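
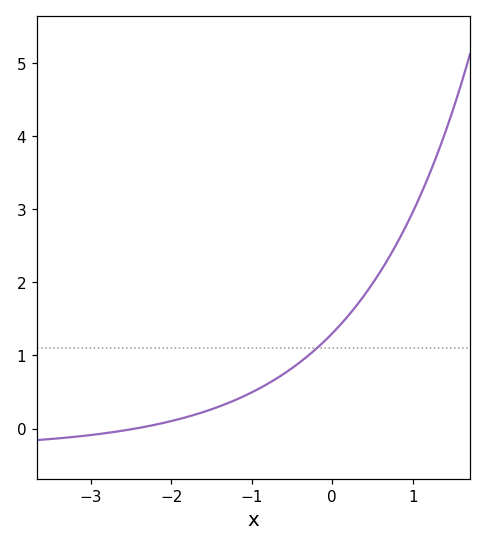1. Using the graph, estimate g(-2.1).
0.1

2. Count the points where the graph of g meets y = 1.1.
1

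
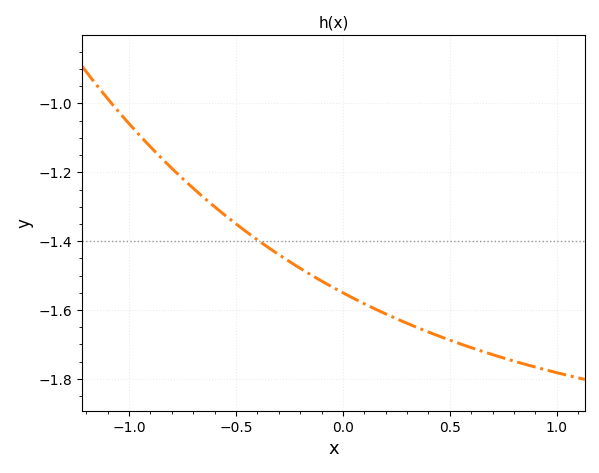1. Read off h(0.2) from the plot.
-1.61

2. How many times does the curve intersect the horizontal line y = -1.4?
1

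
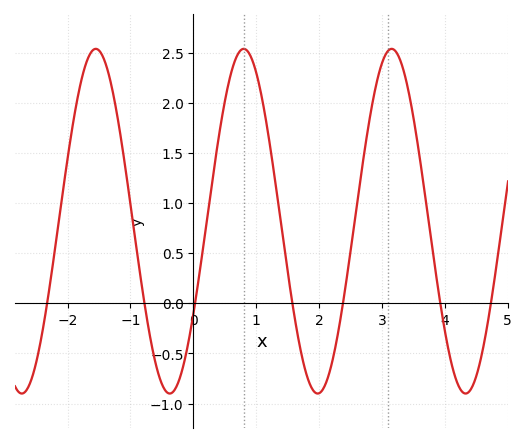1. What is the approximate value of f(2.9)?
2.15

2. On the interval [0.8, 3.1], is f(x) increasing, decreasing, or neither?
neither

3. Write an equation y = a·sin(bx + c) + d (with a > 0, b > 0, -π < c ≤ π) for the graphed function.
y = 1.72sin(2.67x - 0.572) + 0.82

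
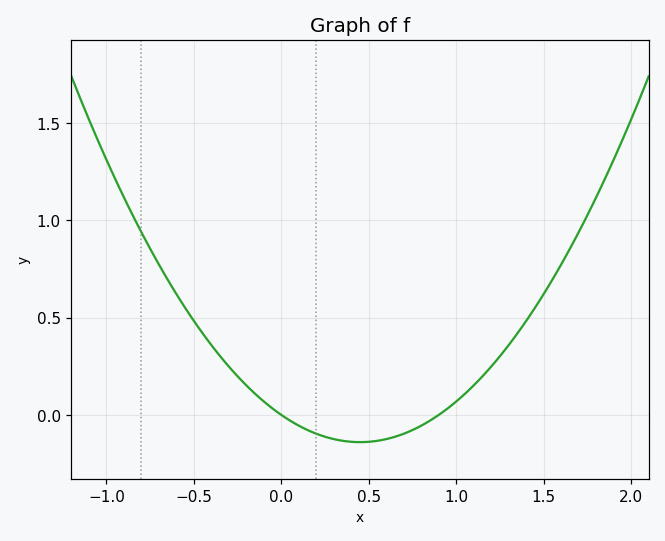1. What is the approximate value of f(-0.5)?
0.5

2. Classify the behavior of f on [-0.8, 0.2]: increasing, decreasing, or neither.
decreasing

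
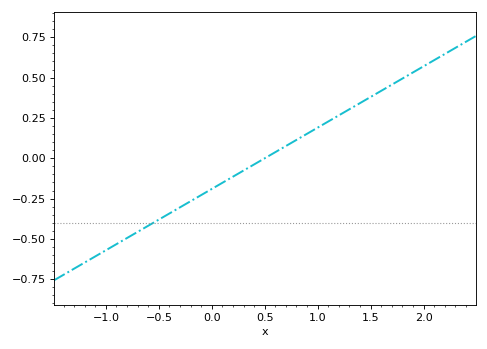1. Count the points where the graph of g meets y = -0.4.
1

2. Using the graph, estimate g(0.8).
0.114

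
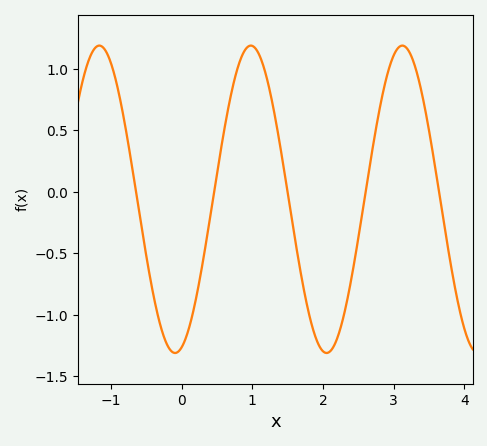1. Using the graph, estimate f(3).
1.1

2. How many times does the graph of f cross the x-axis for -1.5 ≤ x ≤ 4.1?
5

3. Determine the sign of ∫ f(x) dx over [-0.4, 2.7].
negative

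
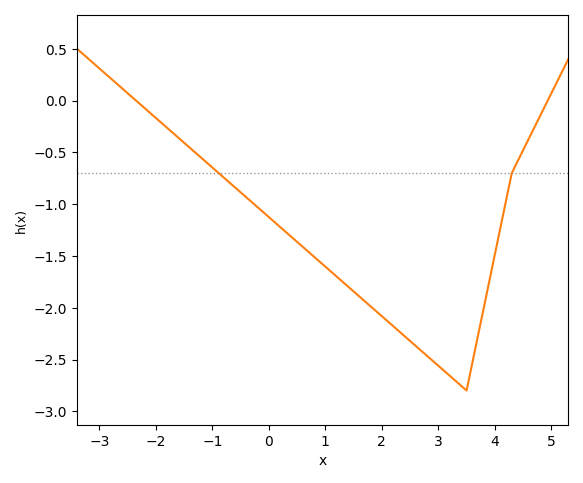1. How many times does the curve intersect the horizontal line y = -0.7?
2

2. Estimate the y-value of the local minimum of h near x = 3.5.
-2.8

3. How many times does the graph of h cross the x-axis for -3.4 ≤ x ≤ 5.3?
2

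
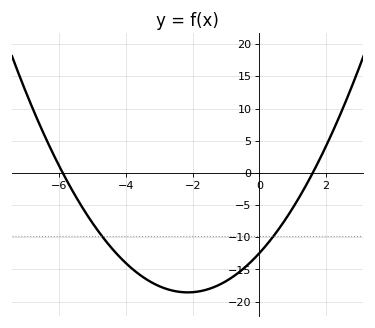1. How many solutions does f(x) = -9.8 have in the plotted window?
2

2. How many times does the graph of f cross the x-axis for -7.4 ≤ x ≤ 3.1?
2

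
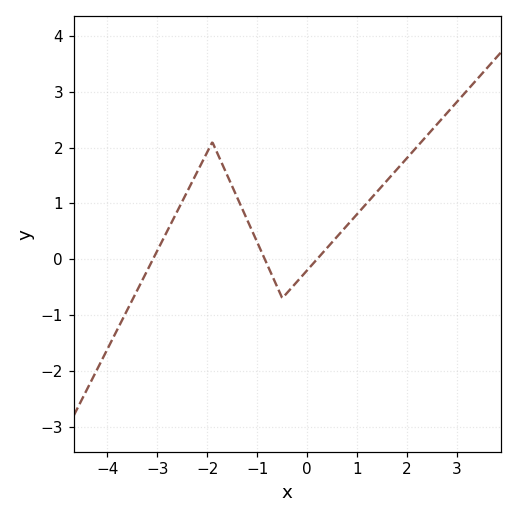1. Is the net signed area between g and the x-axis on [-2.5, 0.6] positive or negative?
positive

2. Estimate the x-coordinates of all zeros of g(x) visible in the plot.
-3.09, -0.85, 0.195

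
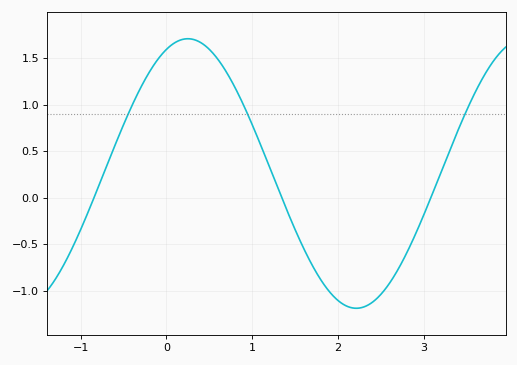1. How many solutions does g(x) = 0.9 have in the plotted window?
3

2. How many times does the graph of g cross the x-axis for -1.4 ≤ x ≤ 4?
3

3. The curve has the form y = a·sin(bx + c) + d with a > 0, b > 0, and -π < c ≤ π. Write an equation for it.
y = 1.45sin(1.6x + 1.2) + 0.26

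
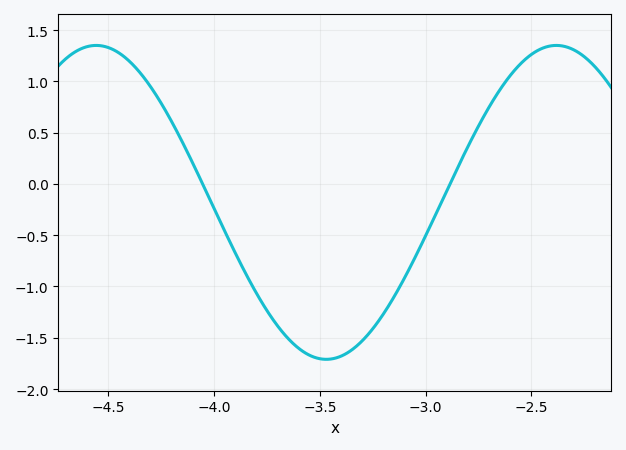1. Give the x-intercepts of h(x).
-4.05, -2.89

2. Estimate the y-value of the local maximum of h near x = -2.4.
1.35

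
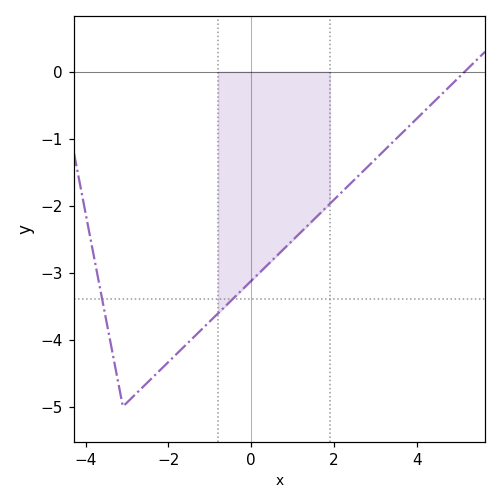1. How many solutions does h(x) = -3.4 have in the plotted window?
2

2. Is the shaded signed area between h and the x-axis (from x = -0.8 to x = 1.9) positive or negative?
negative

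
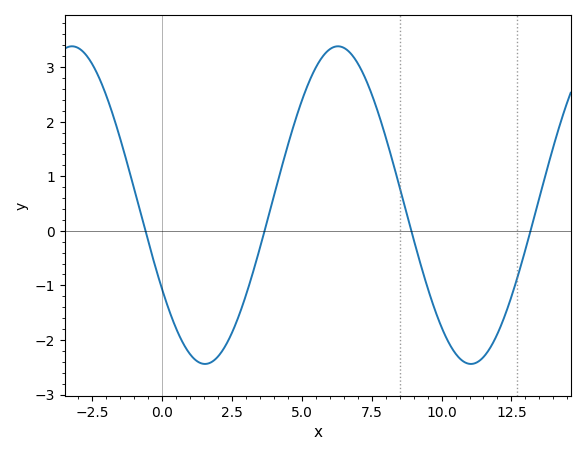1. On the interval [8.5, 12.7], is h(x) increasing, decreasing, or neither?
neither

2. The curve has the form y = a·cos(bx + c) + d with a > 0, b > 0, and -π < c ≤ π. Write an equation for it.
y = 2.91cos(0.66x + 2.1) + 0.47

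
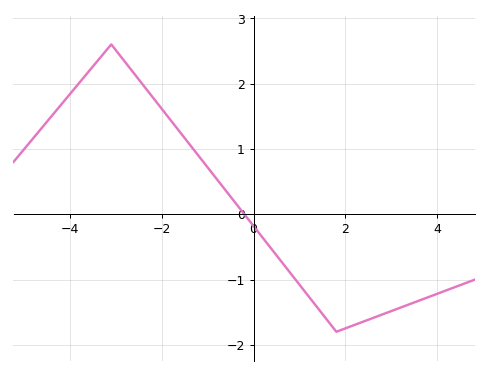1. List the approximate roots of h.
-0.205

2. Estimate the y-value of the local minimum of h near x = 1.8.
-1.8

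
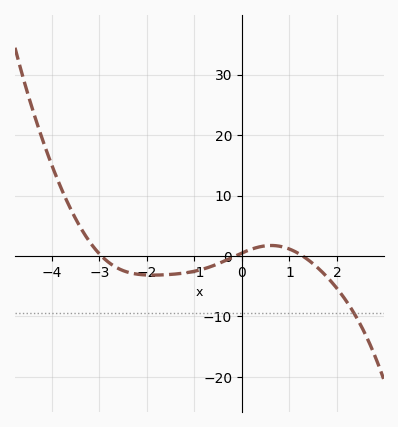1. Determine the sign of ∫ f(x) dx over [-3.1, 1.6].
negative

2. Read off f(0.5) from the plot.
1.68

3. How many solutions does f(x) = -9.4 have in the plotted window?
1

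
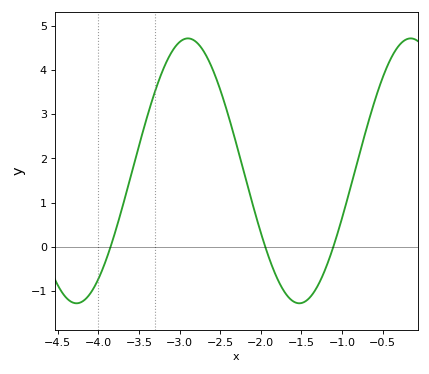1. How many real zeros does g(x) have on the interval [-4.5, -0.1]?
3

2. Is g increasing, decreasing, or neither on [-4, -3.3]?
increasing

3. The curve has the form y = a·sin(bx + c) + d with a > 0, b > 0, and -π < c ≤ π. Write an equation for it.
y = 2.99sin(2.29x + 1.92) + 1.72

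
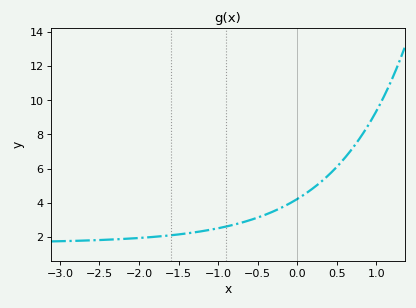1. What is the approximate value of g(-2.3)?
1.86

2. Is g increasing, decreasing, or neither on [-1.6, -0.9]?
increasing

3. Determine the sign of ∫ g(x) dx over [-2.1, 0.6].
positive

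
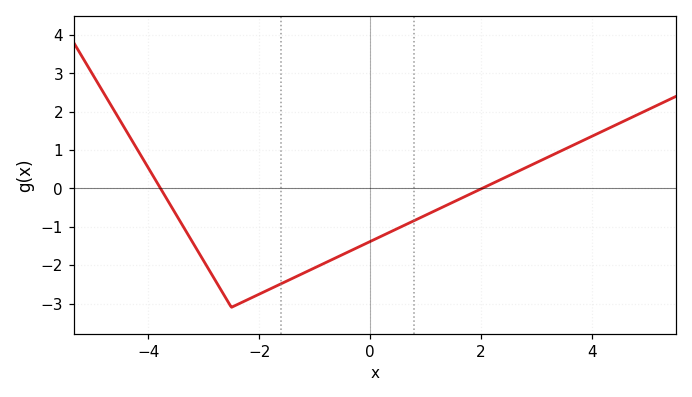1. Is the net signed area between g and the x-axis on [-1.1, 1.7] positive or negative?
negative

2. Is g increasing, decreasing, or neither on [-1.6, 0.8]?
increasing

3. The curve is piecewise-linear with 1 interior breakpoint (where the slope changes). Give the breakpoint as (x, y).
(-2.5, -3.1)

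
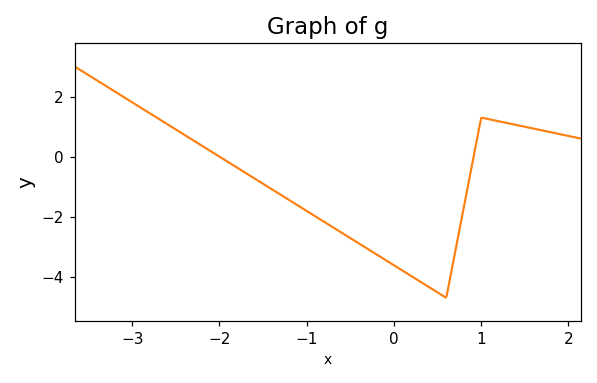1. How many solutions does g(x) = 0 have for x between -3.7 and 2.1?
2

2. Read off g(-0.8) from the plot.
-2.17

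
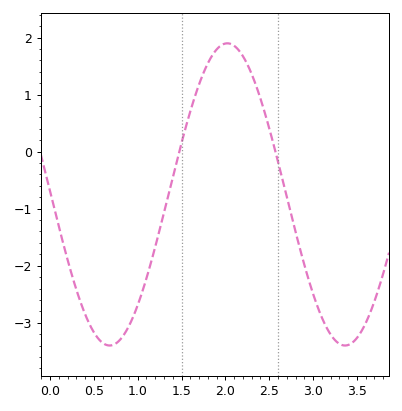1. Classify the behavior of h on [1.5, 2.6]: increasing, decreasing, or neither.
neither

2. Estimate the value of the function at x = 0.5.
-3.2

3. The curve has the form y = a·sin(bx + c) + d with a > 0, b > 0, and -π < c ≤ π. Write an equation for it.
y = 2.65sin(2.3x + 3.1) - 0.75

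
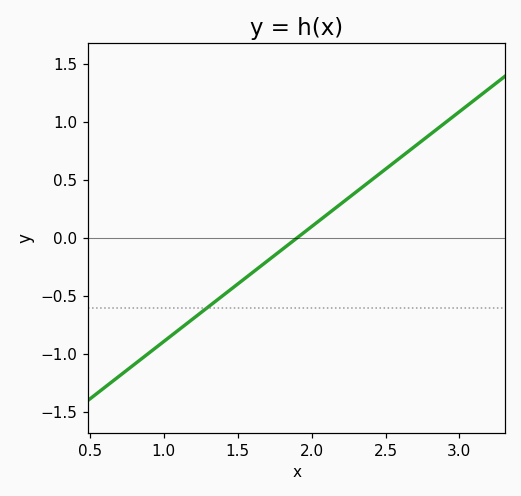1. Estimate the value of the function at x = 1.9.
0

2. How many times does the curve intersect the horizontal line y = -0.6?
1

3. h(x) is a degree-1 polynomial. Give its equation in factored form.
y = 0.99(x - 1.9)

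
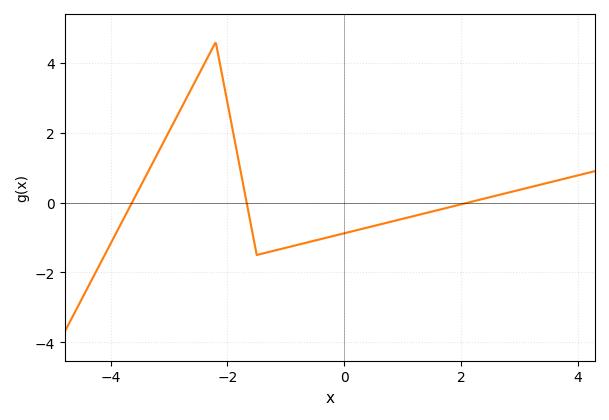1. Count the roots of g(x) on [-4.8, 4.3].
3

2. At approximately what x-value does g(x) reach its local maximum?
-2.2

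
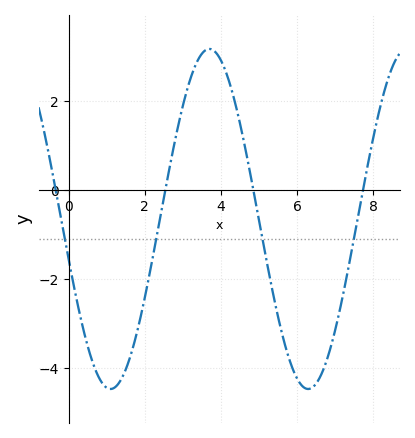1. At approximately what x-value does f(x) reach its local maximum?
3.7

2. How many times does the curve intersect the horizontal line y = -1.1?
4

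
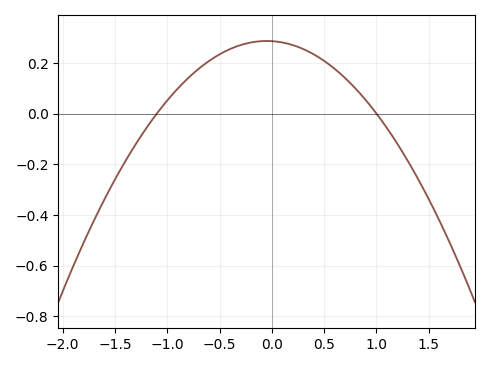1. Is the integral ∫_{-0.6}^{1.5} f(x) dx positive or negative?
positive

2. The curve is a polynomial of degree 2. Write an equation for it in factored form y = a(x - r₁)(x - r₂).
y = -0.26(x + 1.1)(x - 1)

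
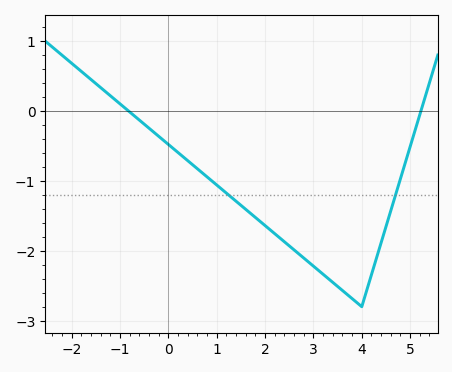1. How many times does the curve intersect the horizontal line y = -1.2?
2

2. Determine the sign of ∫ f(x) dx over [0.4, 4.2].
negative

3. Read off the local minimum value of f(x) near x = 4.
-2.8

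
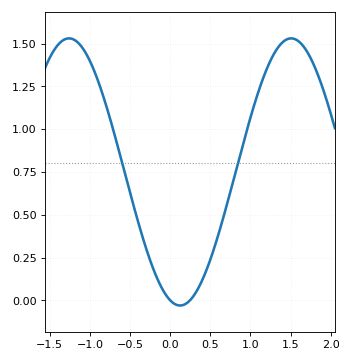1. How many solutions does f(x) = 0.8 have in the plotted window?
2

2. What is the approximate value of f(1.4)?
1.5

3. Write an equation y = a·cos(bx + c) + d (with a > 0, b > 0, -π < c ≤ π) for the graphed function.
y = 0.78cos(2.3x + 2.9) + 0.75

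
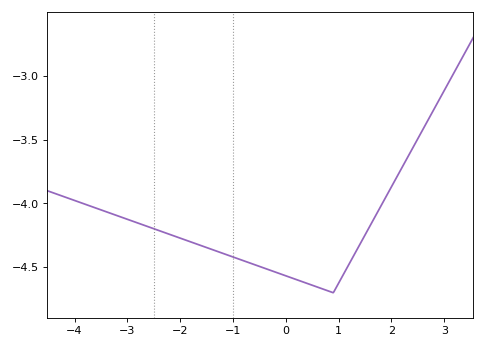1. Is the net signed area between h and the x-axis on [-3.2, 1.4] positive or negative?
negative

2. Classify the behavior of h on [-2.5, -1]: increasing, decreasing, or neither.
decreasing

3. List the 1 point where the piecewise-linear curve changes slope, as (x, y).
(0.9, -4.7)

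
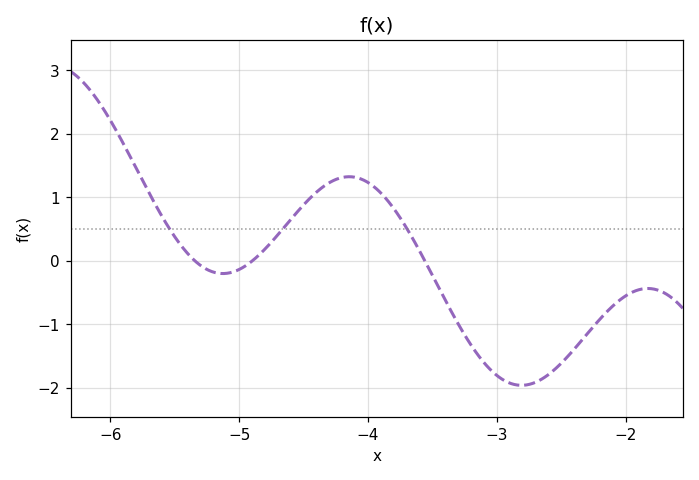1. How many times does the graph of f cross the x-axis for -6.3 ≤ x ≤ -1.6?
3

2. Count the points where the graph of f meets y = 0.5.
3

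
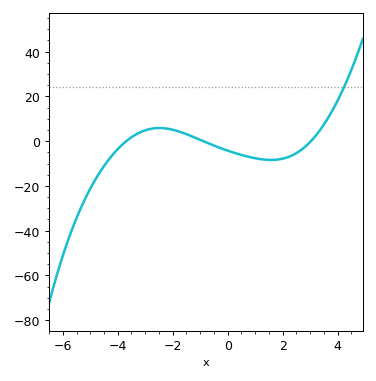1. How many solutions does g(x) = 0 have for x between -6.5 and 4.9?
3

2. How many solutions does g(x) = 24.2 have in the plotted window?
1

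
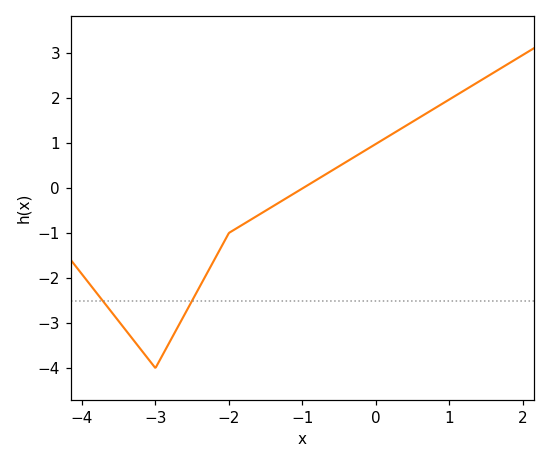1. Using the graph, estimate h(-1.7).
-0.704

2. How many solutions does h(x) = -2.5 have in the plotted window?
2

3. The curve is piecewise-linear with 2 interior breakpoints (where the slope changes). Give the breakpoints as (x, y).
(-3, -4); (-2, -1)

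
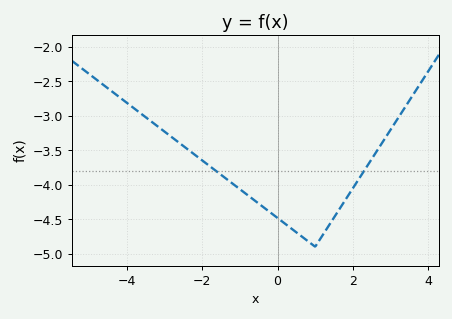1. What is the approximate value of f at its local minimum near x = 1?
-4.9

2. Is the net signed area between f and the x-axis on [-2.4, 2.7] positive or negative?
negative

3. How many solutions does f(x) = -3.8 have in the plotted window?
2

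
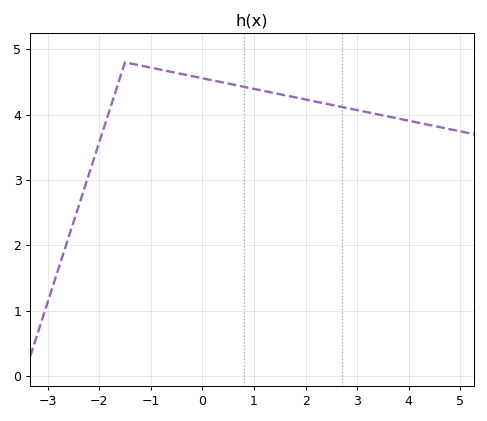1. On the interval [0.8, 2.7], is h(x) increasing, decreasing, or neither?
decreasing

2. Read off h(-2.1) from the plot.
3.3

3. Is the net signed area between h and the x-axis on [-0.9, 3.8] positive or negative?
positive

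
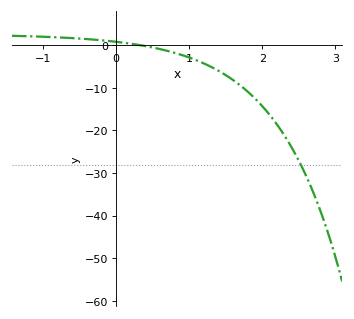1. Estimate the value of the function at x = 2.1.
-16.3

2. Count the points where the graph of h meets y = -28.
1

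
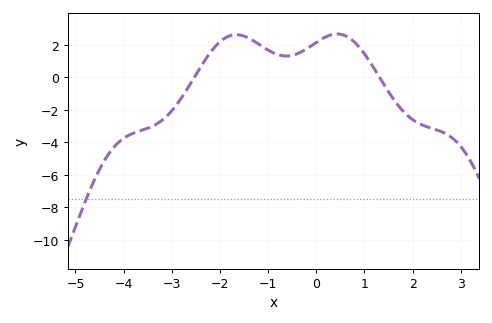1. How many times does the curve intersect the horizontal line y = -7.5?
1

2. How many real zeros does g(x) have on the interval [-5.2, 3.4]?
2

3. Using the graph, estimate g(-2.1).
1.89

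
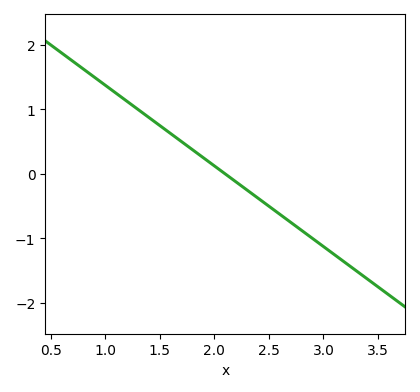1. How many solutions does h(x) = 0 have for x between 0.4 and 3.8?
1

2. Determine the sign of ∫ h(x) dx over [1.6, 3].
negative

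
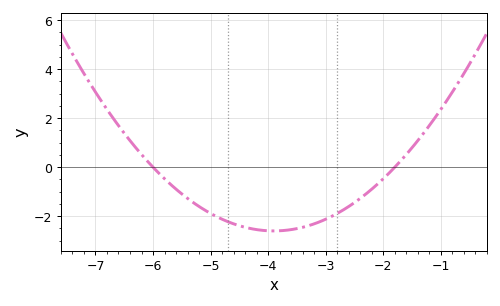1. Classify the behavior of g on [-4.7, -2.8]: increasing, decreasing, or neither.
neither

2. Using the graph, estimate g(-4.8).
-2.2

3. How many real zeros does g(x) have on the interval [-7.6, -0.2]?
2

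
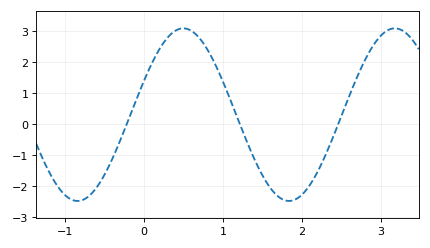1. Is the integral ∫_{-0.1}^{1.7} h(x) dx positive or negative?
positive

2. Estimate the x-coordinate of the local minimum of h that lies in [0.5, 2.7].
1.8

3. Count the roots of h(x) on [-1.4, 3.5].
3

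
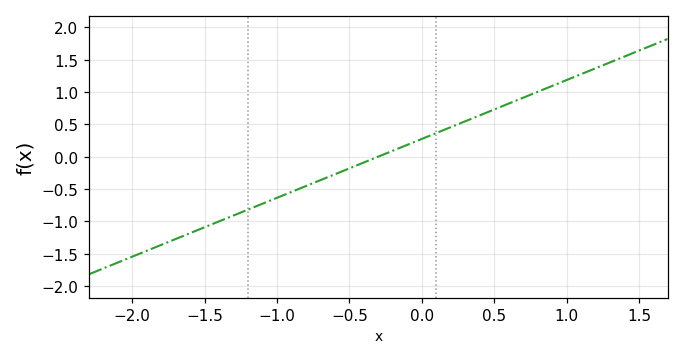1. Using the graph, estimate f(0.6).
0.819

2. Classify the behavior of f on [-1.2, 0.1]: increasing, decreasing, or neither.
increasing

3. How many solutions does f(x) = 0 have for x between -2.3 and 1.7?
1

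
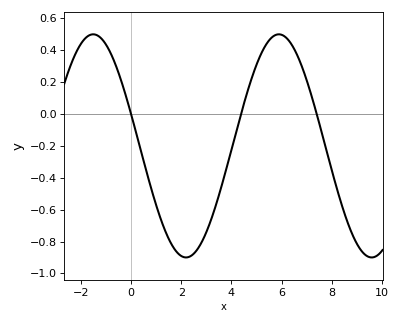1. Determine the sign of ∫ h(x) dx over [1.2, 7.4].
negative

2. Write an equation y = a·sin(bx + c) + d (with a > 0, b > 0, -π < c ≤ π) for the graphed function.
y = 0.7sin(0.85x + 2.8) - 0.2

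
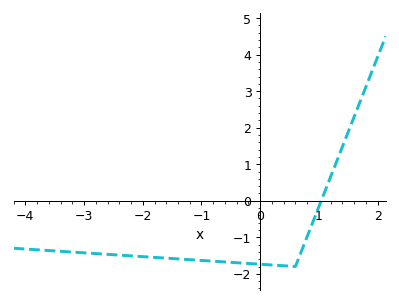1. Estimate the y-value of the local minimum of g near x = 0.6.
-1.8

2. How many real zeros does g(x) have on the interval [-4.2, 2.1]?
1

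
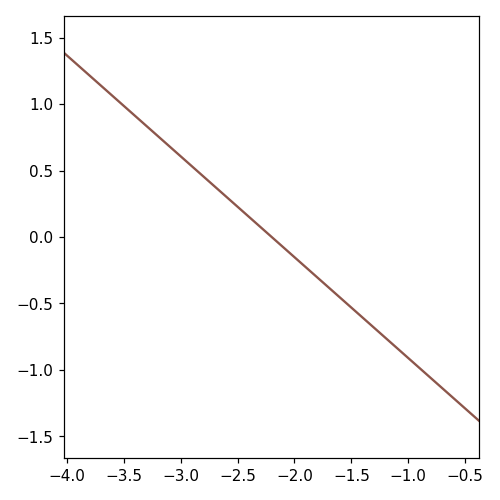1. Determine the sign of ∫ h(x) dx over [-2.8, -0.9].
negative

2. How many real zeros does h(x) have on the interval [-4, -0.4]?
1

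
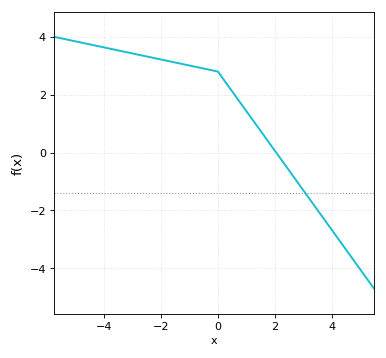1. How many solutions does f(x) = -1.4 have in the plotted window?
1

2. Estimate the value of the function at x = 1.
1.43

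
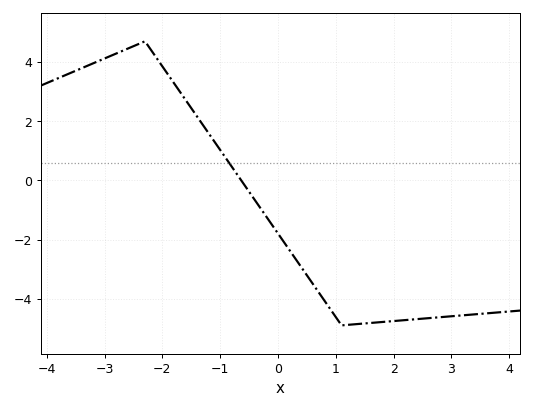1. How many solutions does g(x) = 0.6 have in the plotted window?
1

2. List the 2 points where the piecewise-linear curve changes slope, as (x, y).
(-2.3, 4.7); (1.1, -4.9)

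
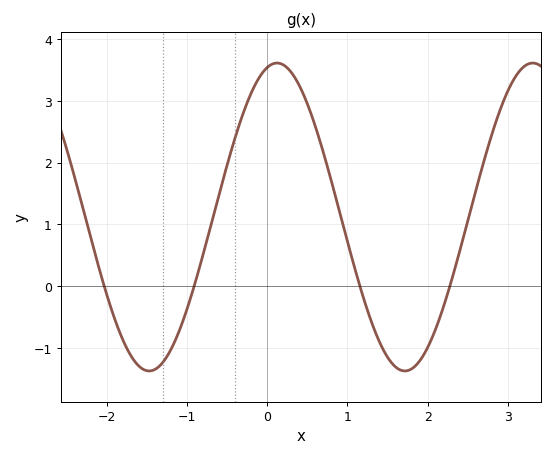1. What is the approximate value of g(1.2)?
-0.2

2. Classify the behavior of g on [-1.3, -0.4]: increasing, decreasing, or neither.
increasing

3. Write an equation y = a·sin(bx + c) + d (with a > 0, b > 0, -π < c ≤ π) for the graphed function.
y = 2.49sin(2x + 1.3) + 1.12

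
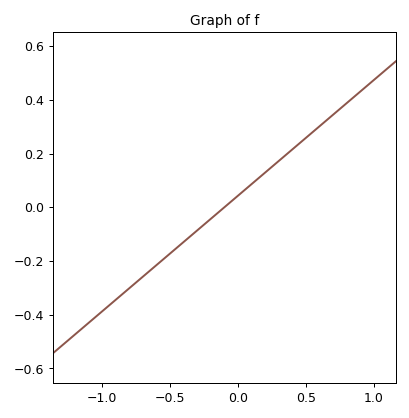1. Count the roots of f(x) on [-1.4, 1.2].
1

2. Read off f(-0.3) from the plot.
-0.08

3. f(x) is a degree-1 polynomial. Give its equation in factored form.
y = 0.43(x + 0.1)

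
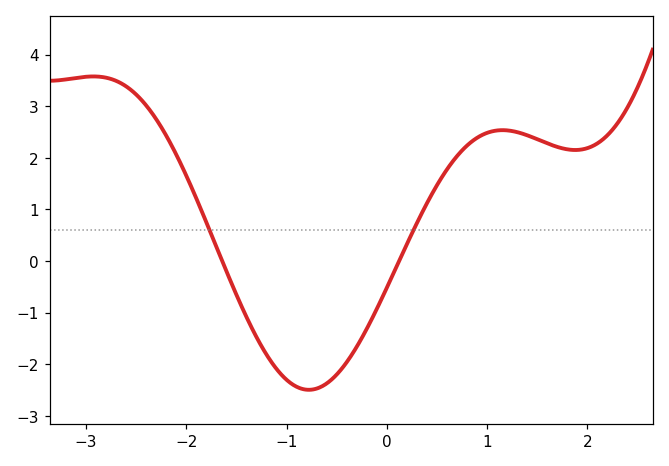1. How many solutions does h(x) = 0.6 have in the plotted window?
2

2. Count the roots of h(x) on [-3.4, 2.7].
2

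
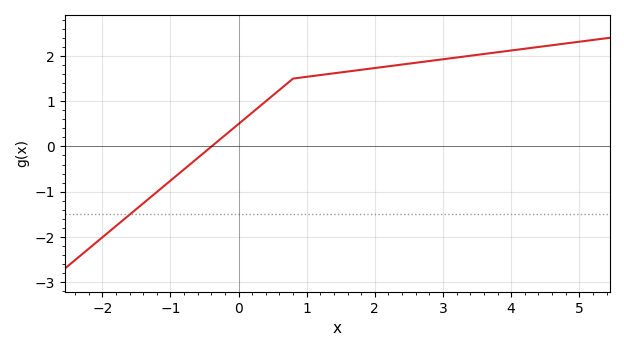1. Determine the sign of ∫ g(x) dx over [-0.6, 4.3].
positive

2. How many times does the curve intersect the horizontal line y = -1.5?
1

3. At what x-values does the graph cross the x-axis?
-0.4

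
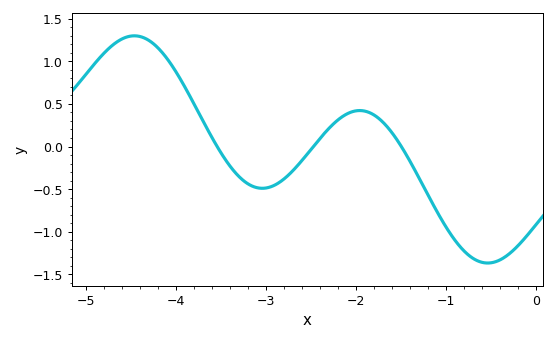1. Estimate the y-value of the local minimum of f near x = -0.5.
-1.37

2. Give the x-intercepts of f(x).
-3.55, -2.48, -1.5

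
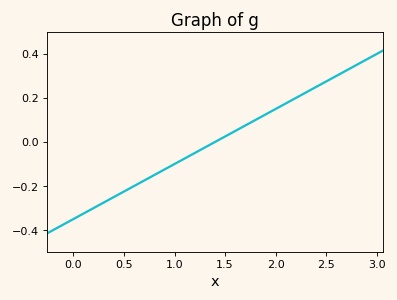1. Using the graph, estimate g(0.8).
-0.14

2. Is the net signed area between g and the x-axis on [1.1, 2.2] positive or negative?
positive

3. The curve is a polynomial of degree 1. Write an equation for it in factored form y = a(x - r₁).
y = 0.25(x - 1.4)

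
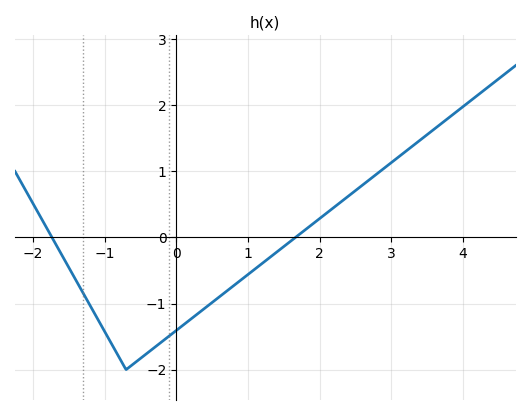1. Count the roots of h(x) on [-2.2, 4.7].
2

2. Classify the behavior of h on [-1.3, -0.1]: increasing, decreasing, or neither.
neither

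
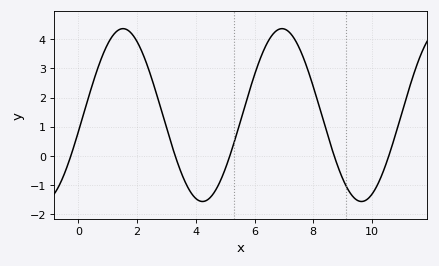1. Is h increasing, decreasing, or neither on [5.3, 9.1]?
neither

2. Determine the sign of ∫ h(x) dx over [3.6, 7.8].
positive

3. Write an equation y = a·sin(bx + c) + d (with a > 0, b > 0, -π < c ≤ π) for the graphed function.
y = 2.96sin(1.16x - 0.19) + 1.4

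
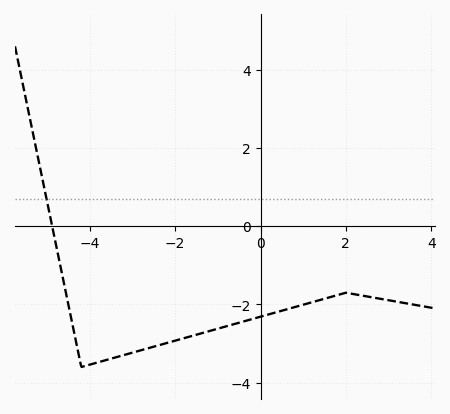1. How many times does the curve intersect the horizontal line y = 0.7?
1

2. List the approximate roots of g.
-4.88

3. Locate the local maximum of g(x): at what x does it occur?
2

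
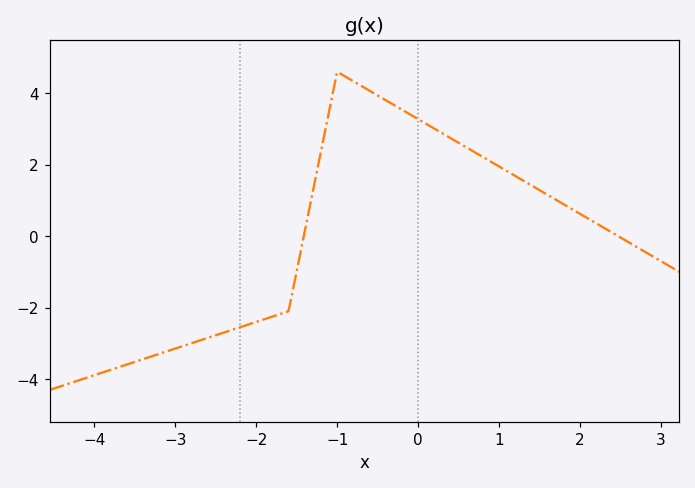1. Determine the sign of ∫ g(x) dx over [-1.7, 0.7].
positive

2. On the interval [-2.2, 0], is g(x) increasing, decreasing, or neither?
neither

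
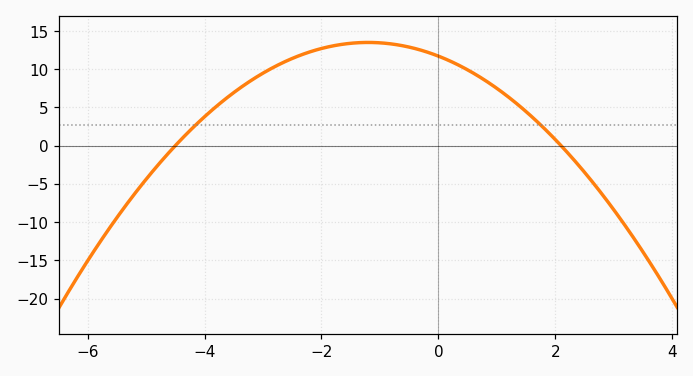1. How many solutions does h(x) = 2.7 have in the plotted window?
2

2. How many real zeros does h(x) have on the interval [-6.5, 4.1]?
2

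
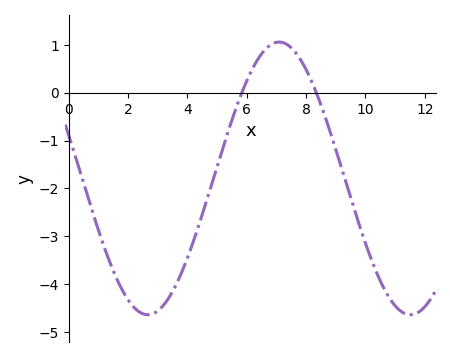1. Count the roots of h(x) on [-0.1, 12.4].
2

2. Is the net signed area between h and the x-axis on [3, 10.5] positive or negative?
negative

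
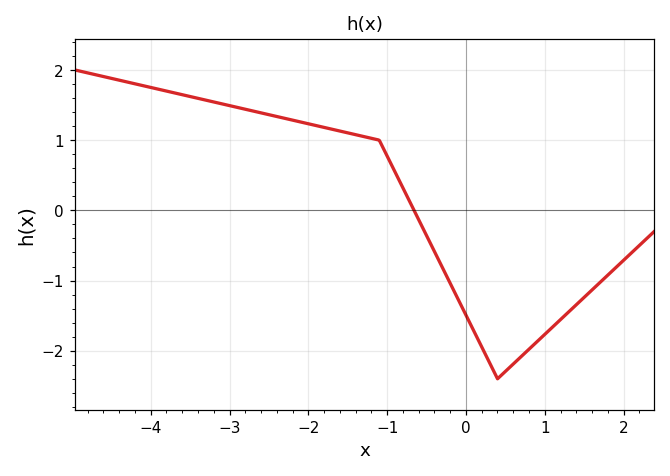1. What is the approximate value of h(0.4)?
-2.4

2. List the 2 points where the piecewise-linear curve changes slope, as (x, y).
(-1.1, 1); (0.4, -2.4)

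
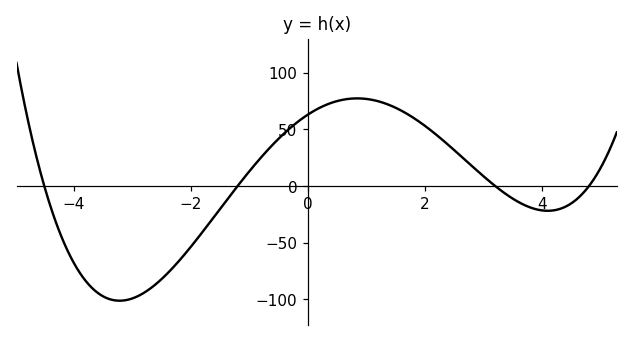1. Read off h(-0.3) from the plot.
50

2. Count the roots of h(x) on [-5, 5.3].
4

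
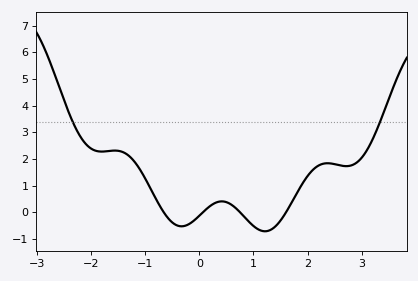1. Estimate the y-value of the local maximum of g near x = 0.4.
0.4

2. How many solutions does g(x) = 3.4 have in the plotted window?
2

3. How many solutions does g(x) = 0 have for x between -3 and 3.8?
4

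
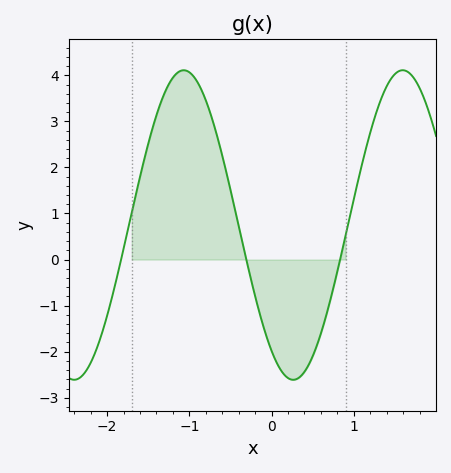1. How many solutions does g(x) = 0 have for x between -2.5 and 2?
3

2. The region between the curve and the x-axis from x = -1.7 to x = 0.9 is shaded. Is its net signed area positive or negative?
positive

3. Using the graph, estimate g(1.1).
2.1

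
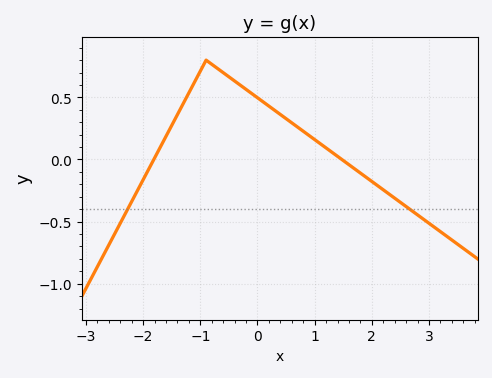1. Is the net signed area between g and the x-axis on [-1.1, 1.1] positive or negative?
positive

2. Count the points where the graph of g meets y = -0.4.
2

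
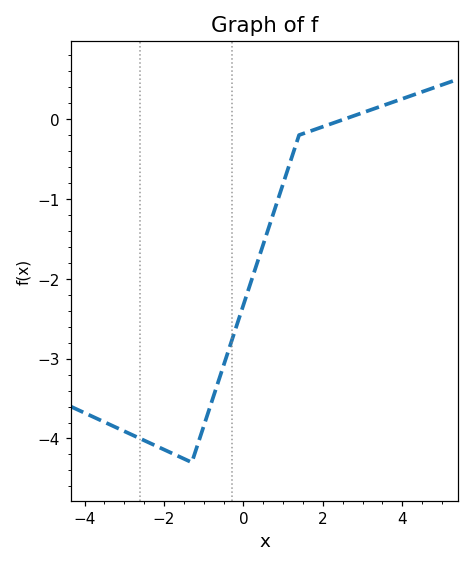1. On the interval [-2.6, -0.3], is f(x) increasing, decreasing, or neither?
neither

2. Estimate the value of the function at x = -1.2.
-4.15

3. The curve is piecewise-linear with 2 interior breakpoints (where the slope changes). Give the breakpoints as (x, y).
(-1.3, -4.3); (1.4, -0.2)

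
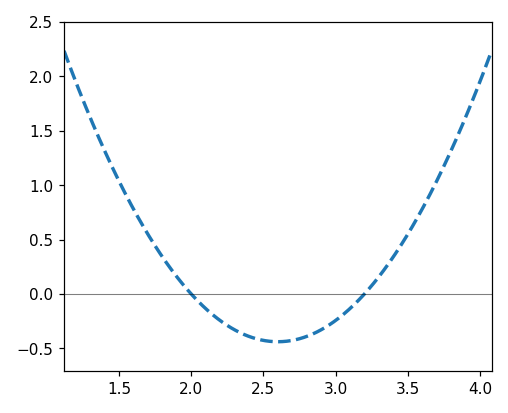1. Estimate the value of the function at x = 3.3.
0.15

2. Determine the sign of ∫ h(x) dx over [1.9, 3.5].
negative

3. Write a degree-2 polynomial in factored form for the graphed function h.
y = 1.22(x - 2)(x - 3.2)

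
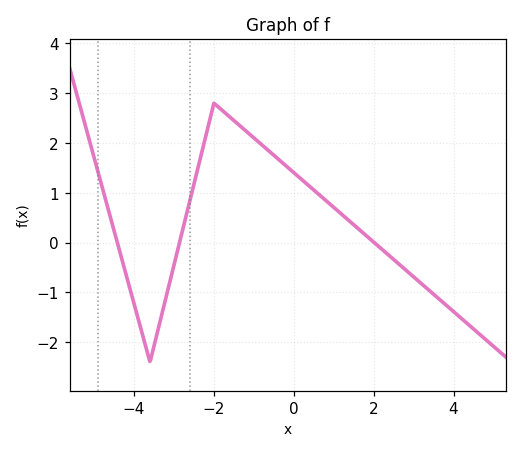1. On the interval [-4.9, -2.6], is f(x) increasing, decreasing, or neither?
neither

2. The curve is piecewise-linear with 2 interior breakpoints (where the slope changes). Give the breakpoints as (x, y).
(-3.6, -2.4); (-2, 2.8)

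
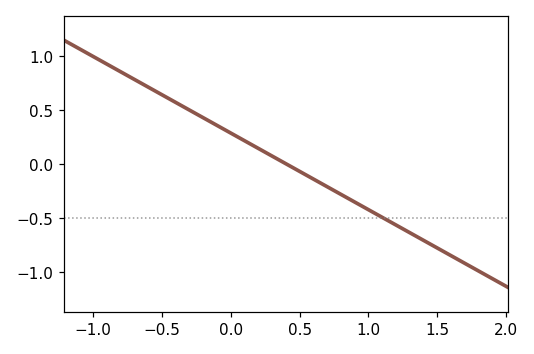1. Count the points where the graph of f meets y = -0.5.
1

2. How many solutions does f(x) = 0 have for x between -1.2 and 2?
1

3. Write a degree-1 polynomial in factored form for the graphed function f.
y = -0.71(x - 0.4)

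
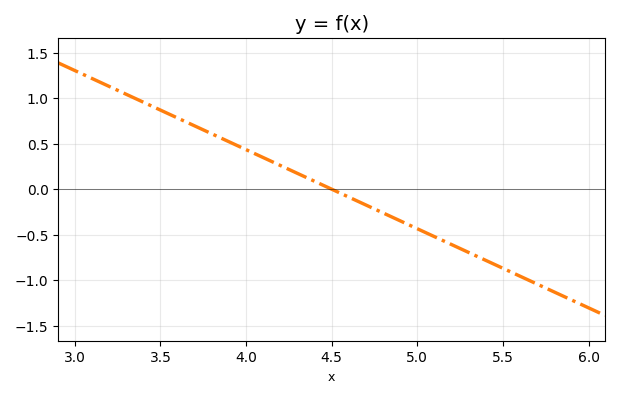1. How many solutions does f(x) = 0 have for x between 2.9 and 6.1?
1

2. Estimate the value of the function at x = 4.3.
0.174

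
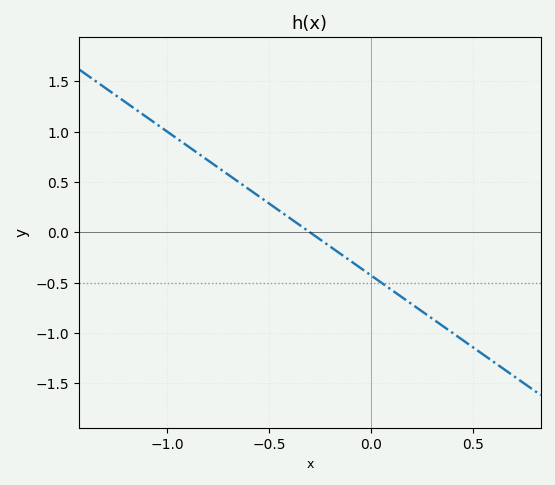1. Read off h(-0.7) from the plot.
0.572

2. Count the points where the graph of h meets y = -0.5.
1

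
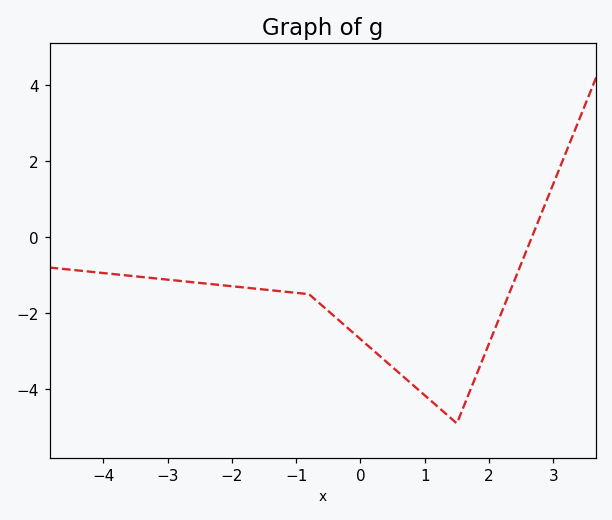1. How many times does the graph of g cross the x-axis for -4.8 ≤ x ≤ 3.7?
1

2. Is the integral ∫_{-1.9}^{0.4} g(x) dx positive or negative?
negative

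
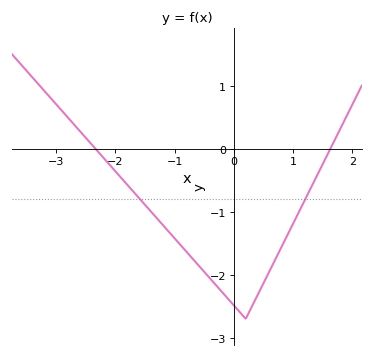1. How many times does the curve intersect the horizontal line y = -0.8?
2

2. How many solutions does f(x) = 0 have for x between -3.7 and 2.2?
2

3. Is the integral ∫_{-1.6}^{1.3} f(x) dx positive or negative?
negative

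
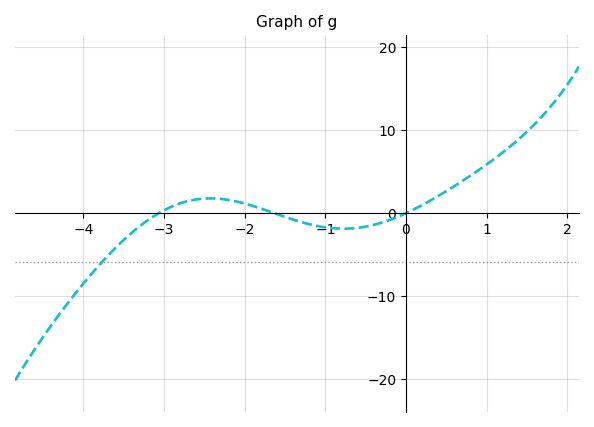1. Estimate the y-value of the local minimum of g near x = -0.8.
-2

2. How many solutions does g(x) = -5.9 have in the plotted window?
1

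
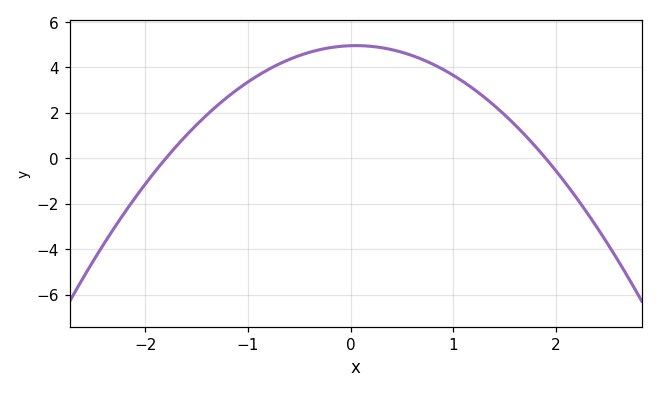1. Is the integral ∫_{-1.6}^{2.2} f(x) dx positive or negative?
positive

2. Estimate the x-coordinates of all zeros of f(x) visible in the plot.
-1.8, 1.9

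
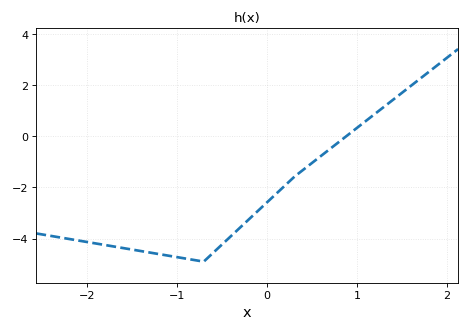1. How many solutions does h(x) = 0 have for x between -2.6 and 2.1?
1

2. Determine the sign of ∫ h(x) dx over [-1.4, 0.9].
negative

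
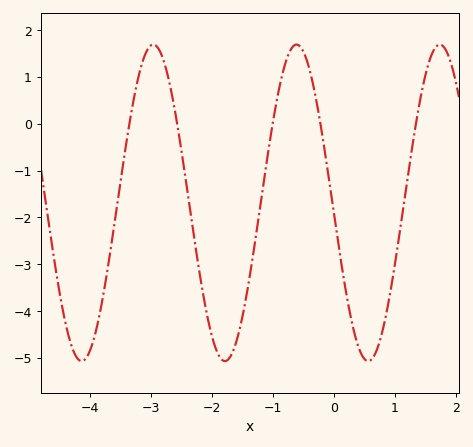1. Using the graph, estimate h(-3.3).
0.36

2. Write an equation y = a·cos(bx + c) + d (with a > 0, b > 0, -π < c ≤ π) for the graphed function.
y = 3.38cos(2.68x + 1.64) - 1.69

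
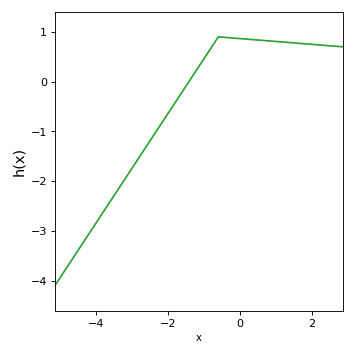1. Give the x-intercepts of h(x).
-1.42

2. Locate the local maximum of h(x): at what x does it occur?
-0.599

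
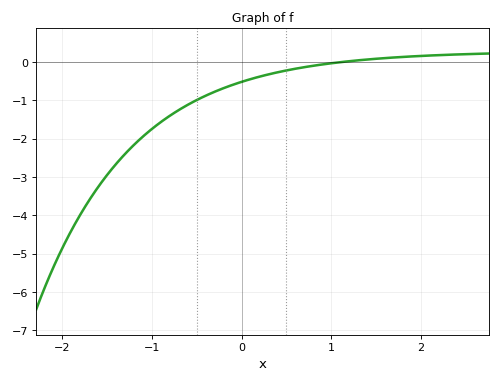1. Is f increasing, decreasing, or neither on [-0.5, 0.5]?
increasing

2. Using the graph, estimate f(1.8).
0.13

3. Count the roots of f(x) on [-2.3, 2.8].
1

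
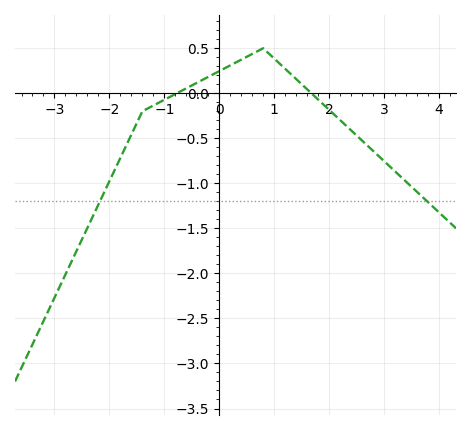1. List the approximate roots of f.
-0.771, 1.68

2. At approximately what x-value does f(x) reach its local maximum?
0.8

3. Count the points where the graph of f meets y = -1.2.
2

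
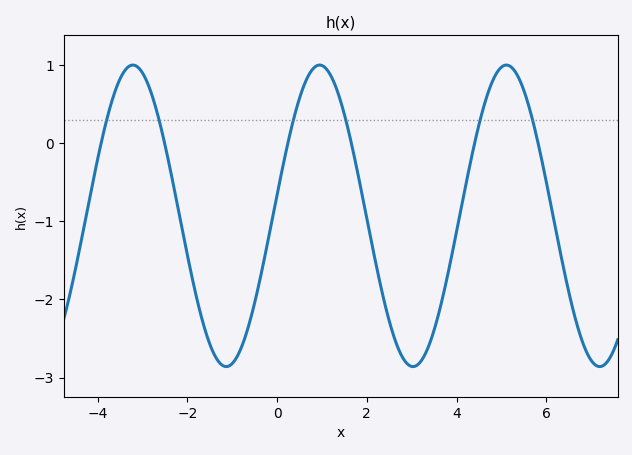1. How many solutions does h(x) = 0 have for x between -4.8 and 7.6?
6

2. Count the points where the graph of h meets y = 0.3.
6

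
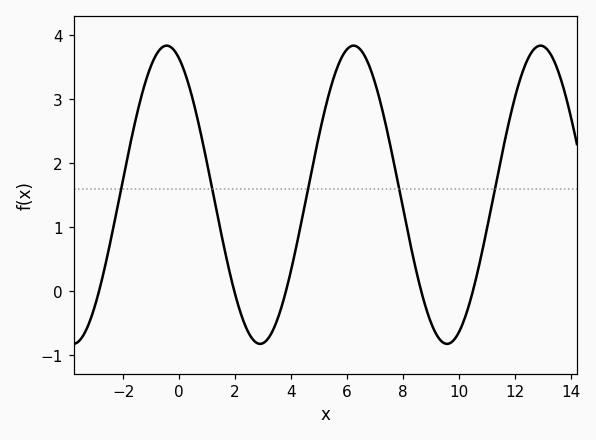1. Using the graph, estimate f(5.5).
3.3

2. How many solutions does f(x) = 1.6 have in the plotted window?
5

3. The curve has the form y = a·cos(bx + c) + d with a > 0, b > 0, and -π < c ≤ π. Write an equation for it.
y = 2.33cos(0.94x + 0.42) + 1.51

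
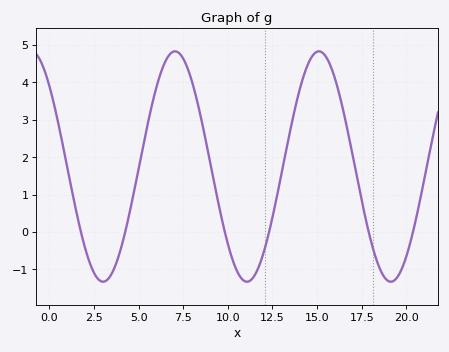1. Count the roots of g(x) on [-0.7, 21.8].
6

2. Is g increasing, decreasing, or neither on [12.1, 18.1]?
neither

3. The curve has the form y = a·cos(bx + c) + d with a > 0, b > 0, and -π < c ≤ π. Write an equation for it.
y = 3.08cos(0.78x + 0.79) + 1.75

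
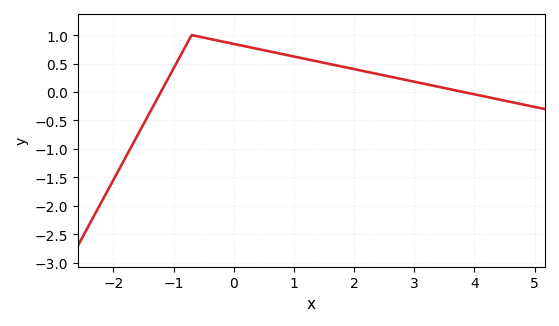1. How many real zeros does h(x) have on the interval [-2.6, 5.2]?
2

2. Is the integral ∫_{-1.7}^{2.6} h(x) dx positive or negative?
positive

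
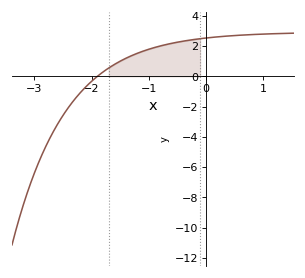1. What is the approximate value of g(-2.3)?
-1.6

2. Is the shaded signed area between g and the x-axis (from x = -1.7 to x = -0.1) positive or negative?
positive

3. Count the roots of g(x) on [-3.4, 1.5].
1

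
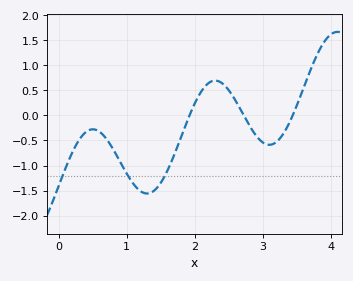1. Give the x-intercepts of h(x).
1.92, 2.72, 3.44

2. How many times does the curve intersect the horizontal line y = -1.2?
3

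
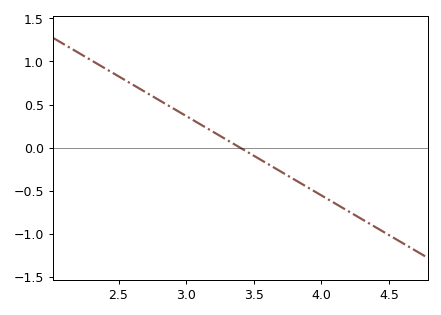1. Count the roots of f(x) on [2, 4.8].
1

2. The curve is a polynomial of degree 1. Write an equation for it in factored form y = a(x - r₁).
y = -0.92(x - 3.4)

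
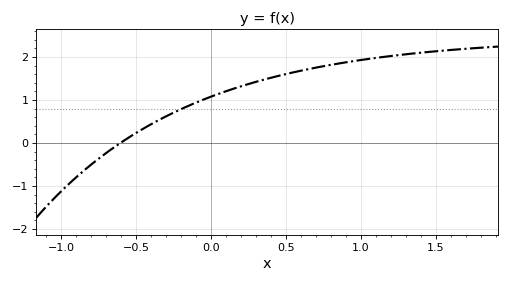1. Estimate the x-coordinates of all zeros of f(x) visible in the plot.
-0.605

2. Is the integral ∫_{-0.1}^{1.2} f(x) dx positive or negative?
positive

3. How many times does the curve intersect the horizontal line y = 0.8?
1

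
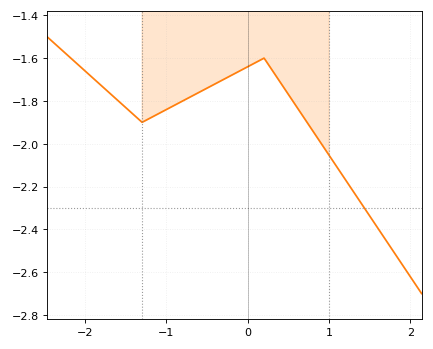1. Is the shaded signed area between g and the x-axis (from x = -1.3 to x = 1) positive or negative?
negative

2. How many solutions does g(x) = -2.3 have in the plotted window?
1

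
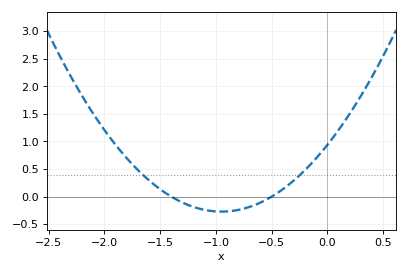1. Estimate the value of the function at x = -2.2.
1.82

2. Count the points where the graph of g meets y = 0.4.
2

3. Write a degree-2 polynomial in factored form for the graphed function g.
y = 1.34(x + 1.4)(x + 0.5)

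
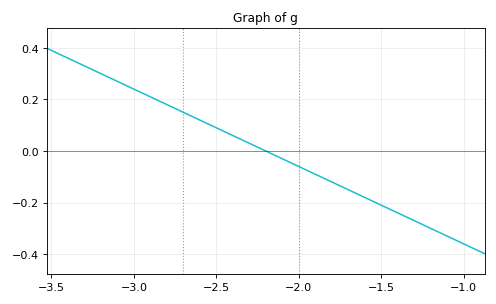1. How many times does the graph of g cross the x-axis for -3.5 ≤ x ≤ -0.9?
1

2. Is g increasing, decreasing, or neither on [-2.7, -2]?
decreasing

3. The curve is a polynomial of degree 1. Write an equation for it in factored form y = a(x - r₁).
y = -0.3(x + 2.2)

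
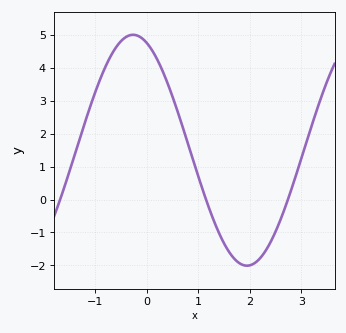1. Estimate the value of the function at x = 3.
1.25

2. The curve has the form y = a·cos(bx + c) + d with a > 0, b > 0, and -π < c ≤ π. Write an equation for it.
y = 3.51cos(1.42x + 0.38) + 1.5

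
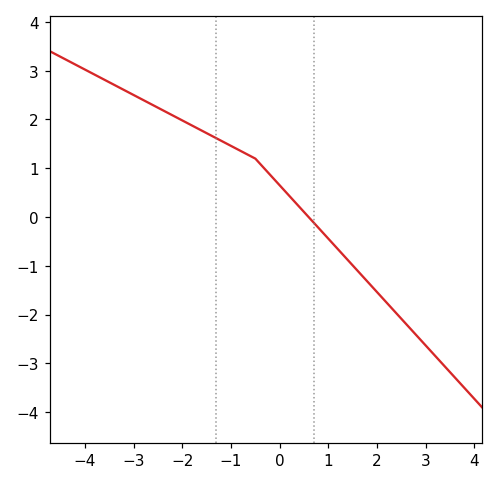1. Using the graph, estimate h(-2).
1.98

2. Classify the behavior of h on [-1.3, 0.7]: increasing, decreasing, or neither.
decreasing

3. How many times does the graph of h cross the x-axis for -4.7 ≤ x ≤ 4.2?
1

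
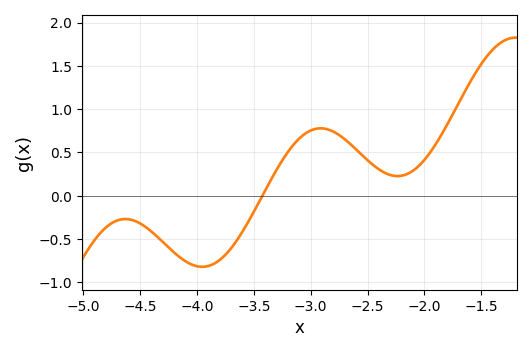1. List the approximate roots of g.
-3.43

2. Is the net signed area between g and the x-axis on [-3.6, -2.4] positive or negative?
positive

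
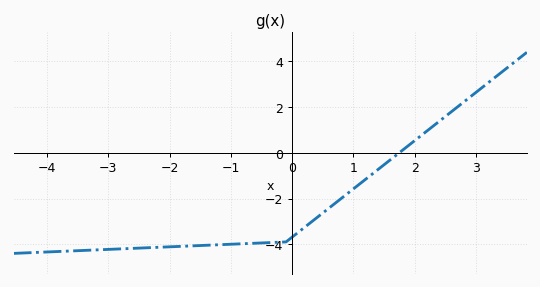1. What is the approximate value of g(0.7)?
-2.21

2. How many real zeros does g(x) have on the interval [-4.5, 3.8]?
1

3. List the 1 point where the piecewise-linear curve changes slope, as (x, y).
(-0.1, -3.9)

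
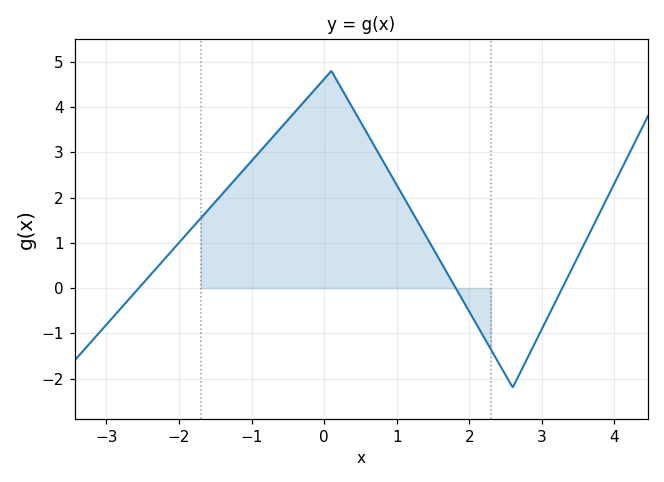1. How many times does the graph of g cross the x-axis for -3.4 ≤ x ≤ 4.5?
3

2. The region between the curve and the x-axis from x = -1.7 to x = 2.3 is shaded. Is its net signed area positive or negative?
positive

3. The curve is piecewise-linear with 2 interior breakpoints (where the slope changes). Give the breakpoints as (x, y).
(0.1, 4.8); (2.6, -2.2)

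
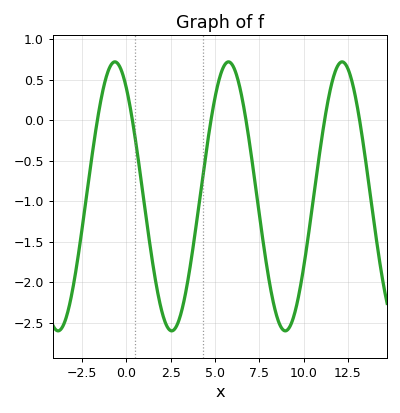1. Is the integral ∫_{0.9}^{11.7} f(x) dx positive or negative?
negative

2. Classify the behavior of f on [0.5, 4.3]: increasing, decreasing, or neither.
neither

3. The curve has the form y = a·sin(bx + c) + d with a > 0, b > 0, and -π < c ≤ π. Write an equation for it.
y = 1.66sin(0.98x + 2.21) - 0.94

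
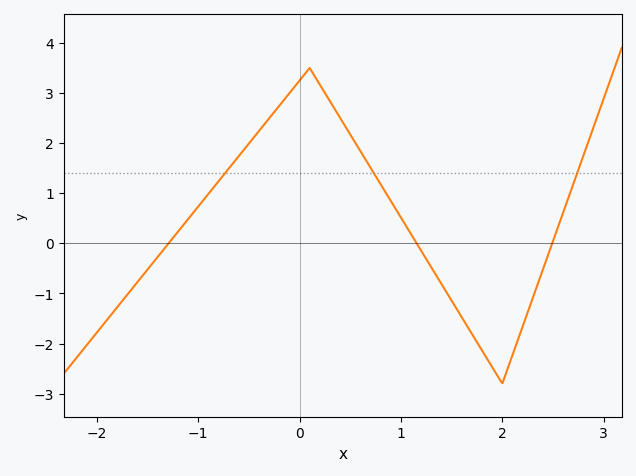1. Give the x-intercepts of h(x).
-1.3, 1.2, 2.5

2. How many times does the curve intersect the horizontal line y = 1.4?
3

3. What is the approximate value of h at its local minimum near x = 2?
-2.8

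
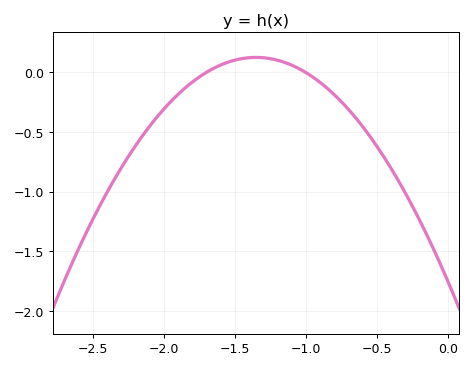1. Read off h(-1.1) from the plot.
0.062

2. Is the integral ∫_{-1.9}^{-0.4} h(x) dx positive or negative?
negative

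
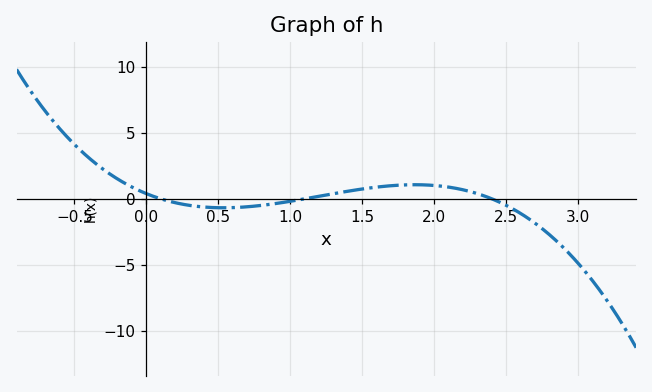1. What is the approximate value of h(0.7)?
-0.604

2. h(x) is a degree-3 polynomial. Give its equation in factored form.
y = -1.48(x - 0.1)(x - 1.1)(x - 2.4)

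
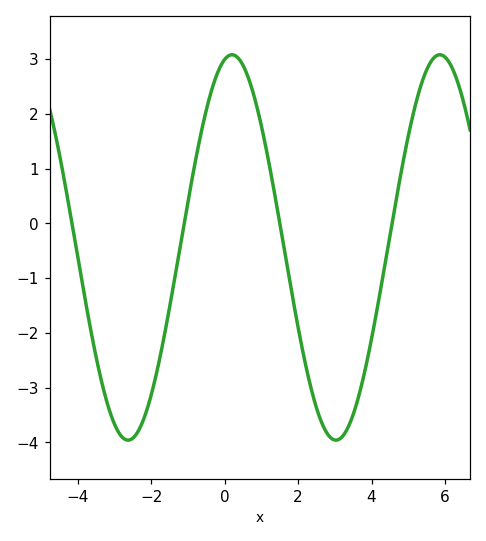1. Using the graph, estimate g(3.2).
-3.9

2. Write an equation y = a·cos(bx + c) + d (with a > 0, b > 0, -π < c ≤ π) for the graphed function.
y = 3.52cos(1.1x - 0.22) - 0.44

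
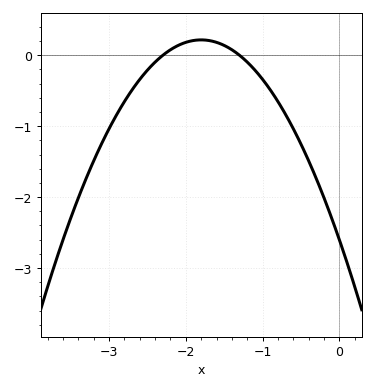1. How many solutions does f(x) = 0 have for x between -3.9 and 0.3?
2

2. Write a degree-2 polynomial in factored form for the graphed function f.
y = -0.87(x + 2.3)(x + 1.3)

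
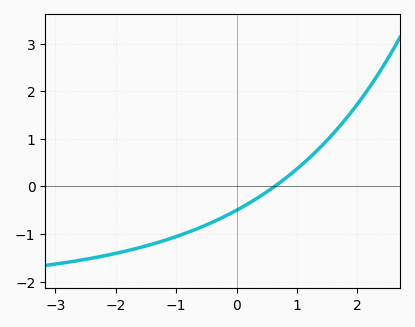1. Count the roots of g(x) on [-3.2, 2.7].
1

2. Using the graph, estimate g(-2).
-1.4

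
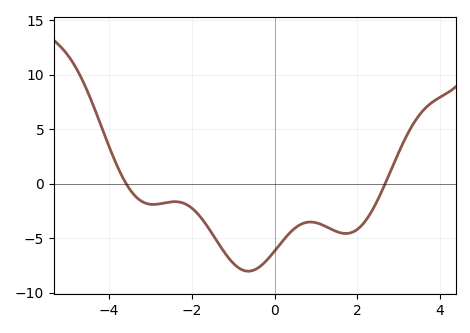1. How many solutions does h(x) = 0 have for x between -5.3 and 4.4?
2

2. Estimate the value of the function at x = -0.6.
-8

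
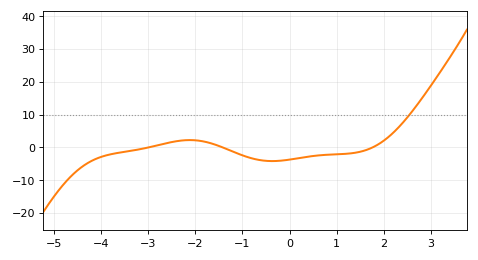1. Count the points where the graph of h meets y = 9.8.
1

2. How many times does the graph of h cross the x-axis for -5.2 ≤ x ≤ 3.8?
3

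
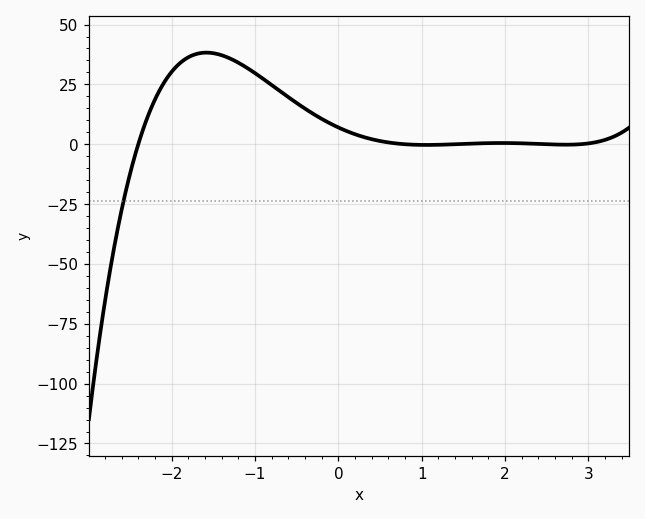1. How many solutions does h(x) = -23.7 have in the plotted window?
1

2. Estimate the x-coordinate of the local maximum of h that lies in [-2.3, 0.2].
-1.6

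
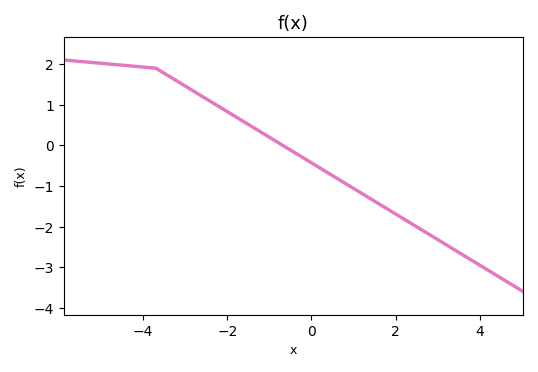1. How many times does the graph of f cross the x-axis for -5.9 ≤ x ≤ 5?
1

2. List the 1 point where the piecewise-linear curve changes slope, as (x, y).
(-3.7, 1.9)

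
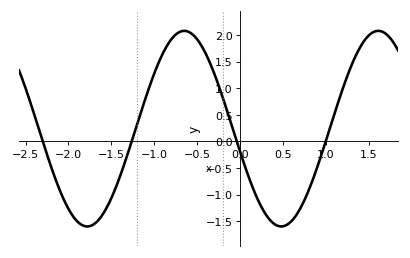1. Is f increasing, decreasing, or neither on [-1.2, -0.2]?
neither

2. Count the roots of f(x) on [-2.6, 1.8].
4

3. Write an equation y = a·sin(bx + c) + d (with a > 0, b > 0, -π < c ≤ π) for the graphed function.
y = 1.84sin(2.8x - 2.9) + 0.24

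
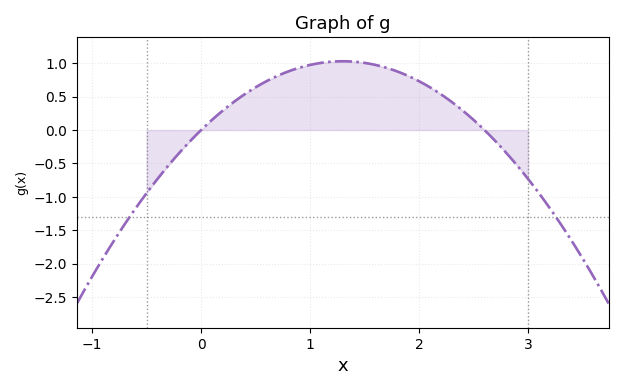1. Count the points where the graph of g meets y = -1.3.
2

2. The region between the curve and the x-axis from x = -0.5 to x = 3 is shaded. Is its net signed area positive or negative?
positive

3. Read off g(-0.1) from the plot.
-0.15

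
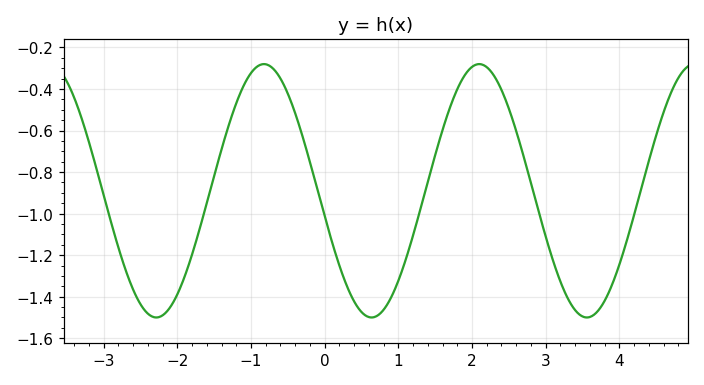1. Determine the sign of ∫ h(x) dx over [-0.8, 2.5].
negative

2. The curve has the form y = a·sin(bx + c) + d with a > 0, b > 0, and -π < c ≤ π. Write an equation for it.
y = 0.61sin(2.15x - 2.94) - 0.89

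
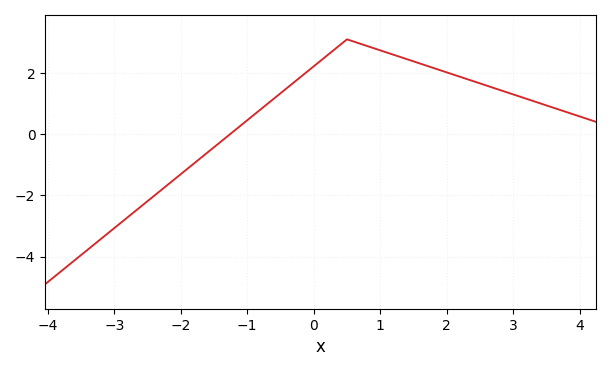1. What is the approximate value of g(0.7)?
3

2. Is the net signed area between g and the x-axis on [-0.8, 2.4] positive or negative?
positive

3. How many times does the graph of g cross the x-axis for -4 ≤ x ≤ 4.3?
1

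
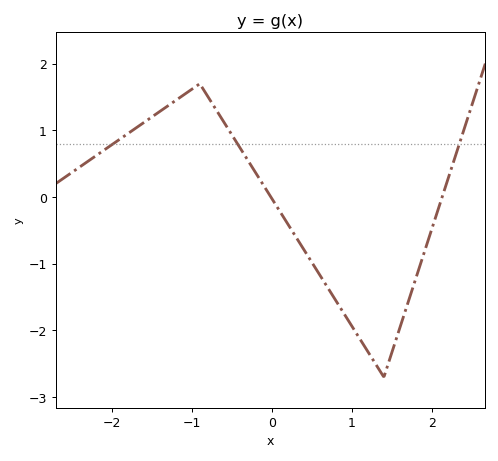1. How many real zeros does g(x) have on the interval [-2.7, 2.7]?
2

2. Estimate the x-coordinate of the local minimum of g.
1.4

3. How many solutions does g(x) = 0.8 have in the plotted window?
3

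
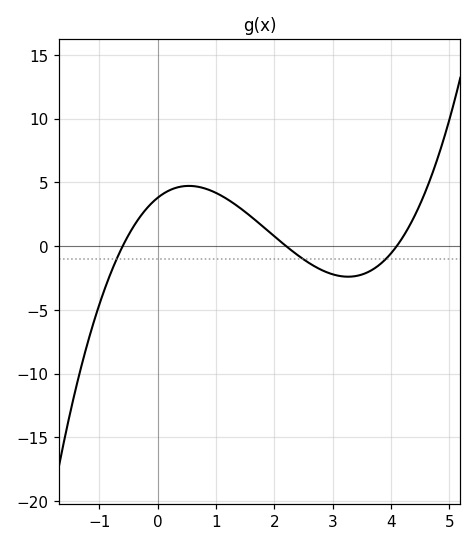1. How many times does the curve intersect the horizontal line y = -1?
3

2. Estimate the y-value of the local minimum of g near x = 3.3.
-2.5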